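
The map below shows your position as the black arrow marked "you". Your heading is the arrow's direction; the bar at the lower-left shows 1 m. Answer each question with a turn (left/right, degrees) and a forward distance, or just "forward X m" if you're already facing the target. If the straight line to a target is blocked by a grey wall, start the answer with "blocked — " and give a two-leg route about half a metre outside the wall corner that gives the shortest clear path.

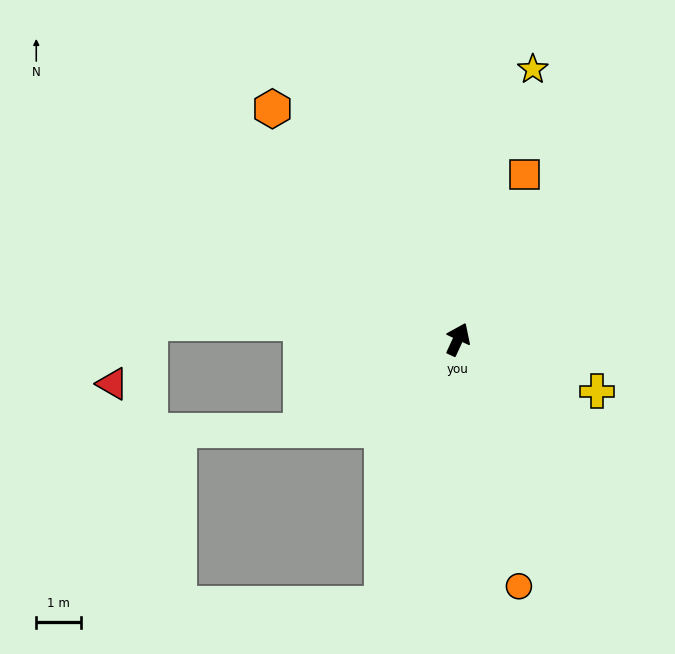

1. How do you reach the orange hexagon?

turn left 64°, forward 6.6 m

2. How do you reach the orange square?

turn left 3°, forward 4.0 m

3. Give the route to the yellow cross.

turn right 86°, forward 3.3 m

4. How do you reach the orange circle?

turn right 141°, forward 5.7 m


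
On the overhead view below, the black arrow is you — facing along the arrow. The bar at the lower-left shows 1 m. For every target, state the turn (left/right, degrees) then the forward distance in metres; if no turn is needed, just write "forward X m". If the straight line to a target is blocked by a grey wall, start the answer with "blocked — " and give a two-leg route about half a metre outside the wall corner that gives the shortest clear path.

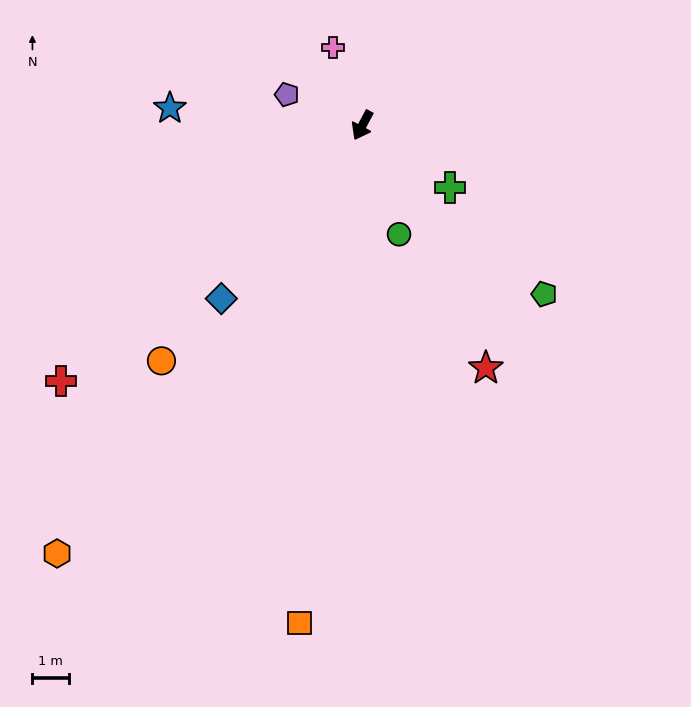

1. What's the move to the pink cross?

turn right 131°, forward 2.3 m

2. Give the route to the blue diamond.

turn right 11°, forward 6.1 m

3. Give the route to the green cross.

turn left 83°, forward 2.9 m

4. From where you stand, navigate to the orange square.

turn left 21°, forward 13.6 m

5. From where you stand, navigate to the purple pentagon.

turn right 84°, forward 2.2 m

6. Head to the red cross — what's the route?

turn right 22°, forward 10.7 m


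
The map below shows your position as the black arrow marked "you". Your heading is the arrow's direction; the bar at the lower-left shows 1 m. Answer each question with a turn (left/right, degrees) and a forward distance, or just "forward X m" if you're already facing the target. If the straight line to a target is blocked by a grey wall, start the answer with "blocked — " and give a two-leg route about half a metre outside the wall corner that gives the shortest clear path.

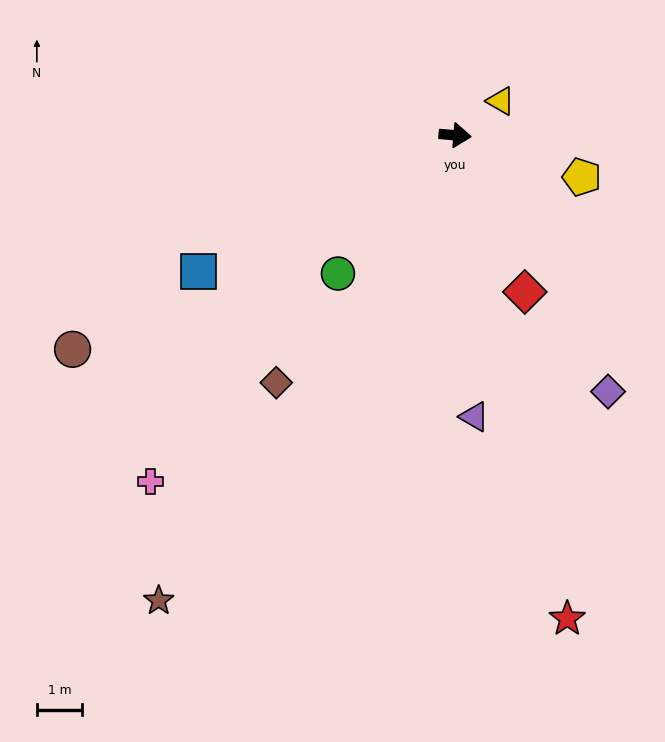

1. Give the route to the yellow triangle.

turn left 42°, forward 1.3 m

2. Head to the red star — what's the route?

turn right 72°, forward 11.0 m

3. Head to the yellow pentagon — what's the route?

turn right 13°, forward 3.0 m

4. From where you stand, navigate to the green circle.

turn right 125°, forward 4.0 m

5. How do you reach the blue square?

turn right 147°, forward 6.4 m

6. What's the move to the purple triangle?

turn right 81°, forward 6.3 m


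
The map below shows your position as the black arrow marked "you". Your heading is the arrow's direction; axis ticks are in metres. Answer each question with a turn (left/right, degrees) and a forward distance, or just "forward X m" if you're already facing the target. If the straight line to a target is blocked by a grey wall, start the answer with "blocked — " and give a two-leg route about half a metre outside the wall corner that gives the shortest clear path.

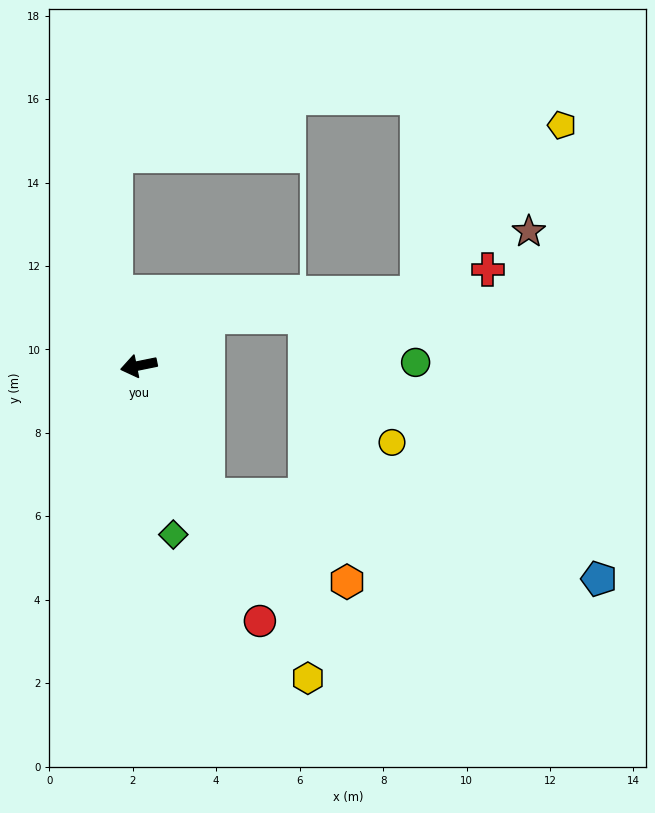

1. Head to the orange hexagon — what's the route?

blocked — turn left 106°, forward 3.5 m, then turn left 31°, forward 3.9 m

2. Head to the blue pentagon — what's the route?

blocked — turn left 106°, forward 3.5 m, then turn left 51°, forward 9.6 m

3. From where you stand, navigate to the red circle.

turn left 104°, forward 6.8 m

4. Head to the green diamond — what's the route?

turn left 90°, forward 4.1 m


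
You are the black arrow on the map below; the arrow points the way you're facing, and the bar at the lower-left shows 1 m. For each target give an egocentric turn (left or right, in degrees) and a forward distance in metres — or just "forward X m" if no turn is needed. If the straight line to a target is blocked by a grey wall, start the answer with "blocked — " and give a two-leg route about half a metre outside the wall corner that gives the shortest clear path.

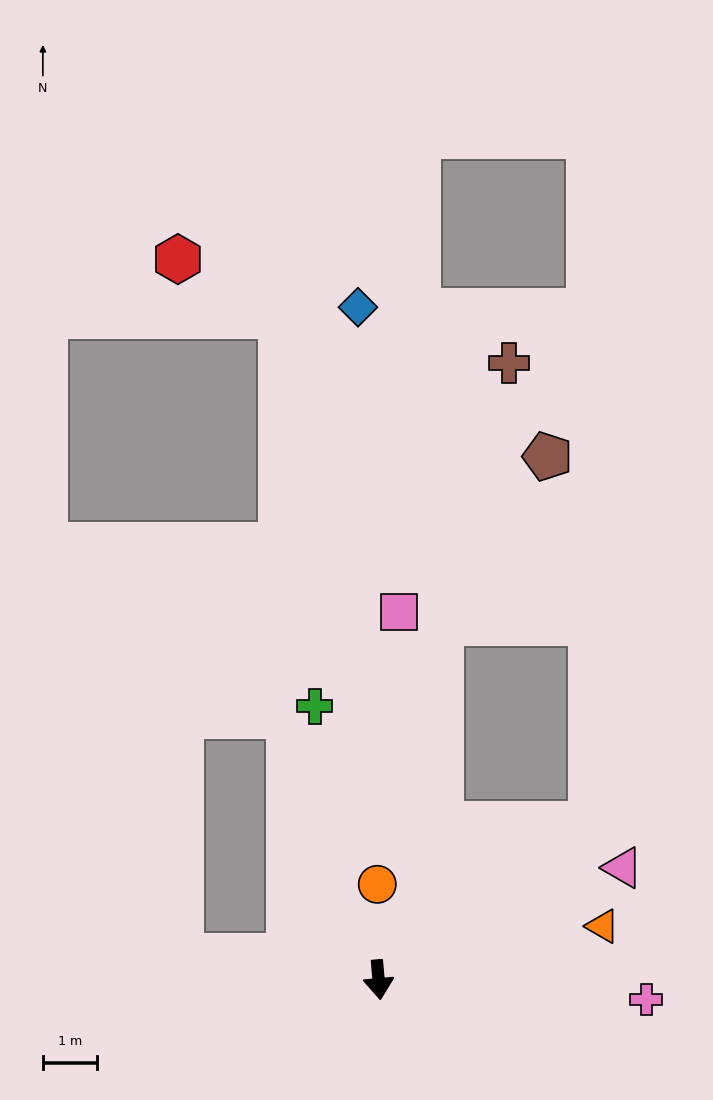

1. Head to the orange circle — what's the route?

turn left 176°, forward 1.7 m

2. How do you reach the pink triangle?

turn left 110°, forward 4.9 m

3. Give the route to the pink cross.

turn left 81°, forward 4.9 m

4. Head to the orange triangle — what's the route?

turn left 98°, forward 4.2 m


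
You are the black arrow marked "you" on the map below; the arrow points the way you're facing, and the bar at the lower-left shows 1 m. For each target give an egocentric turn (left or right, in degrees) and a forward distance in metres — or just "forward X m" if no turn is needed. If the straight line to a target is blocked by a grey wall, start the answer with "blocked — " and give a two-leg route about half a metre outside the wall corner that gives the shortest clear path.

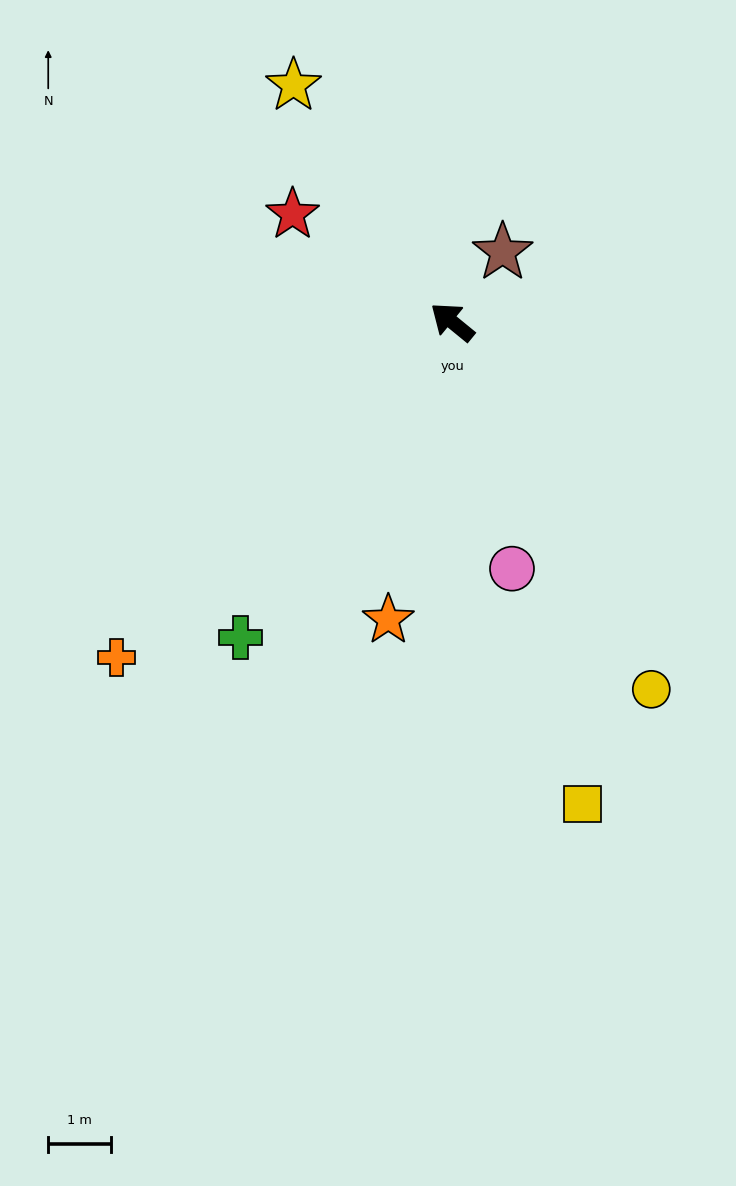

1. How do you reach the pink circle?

turn left 143°, forward 4.0 m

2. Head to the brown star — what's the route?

turn right 87°, forward 1.4 m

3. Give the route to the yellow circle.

turn left 158°, forward 6.6 m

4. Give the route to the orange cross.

turn left 84°, forward 7.5 m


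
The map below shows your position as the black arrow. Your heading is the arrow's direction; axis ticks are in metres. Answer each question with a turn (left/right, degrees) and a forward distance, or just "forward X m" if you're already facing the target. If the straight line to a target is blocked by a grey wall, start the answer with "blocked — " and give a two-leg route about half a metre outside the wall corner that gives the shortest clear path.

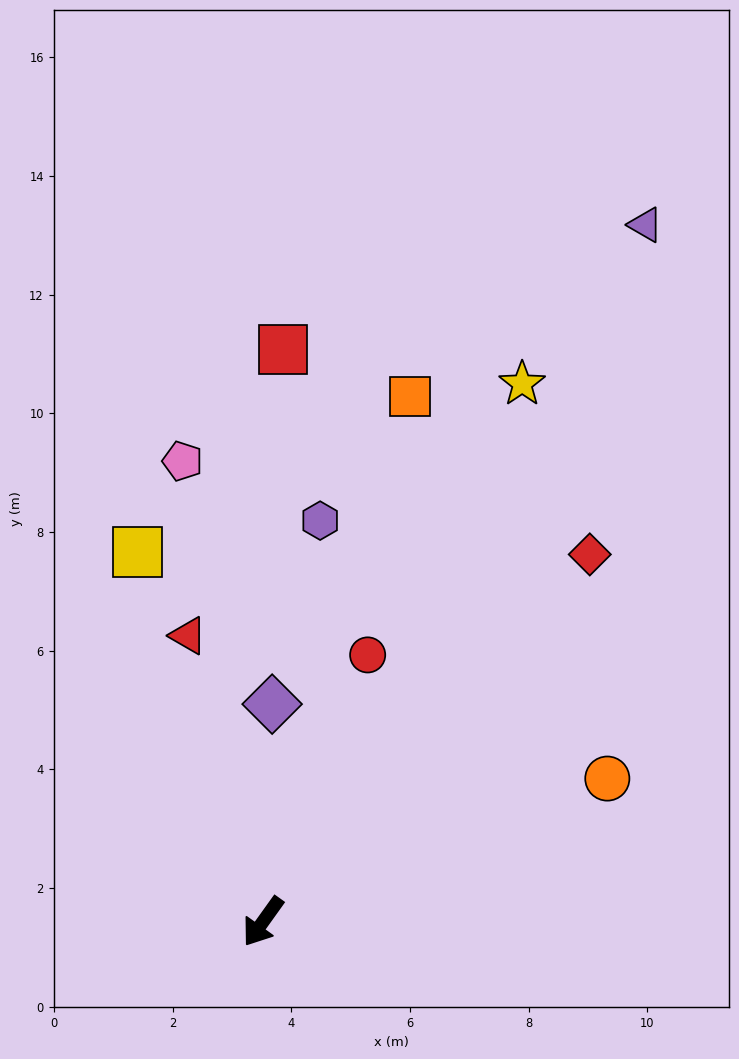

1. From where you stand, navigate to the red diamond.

turn left 174°, forward 8.3 m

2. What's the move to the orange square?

turn right 160°, forward 9.2 m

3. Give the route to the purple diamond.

turn right 147°, forward 3.7 m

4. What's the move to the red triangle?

turn right 130°, forward 5.0 m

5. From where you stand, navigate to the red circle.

turn right 166°, forward 4.8 m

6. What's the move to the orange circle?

turn left 148°, forward 6.3 m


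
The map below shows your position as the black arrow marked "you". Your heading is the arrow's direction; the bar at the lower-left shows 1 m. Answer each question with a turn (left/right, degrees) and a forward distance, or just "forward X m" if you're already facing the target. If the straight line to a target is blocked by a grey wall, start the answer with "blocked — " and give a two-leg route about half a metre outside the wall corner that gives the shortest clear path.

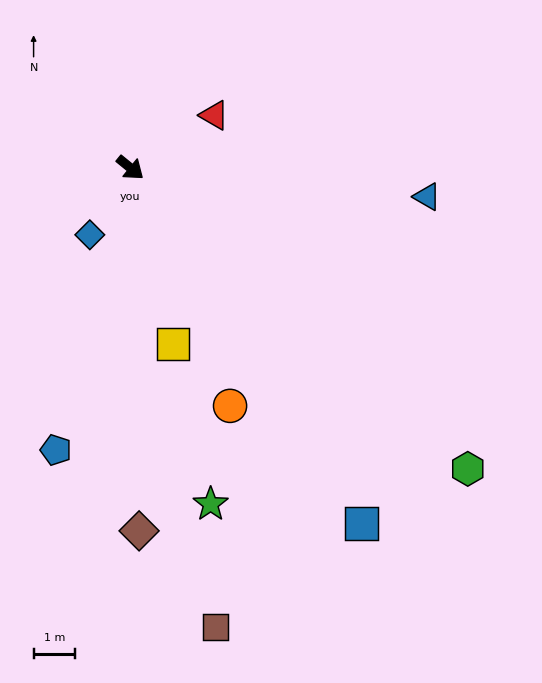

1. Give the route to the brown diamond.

turn right 49°, forward 8.8 m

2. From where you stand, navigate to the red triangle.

turn left 71°, forward 2.4 m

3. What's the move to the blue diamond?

turn right 82°, forward 1.9 m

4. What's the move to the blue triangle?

turn left 34°, forward 7.2 m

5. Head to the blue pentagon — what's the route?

turn right 66°, forward 7.1 m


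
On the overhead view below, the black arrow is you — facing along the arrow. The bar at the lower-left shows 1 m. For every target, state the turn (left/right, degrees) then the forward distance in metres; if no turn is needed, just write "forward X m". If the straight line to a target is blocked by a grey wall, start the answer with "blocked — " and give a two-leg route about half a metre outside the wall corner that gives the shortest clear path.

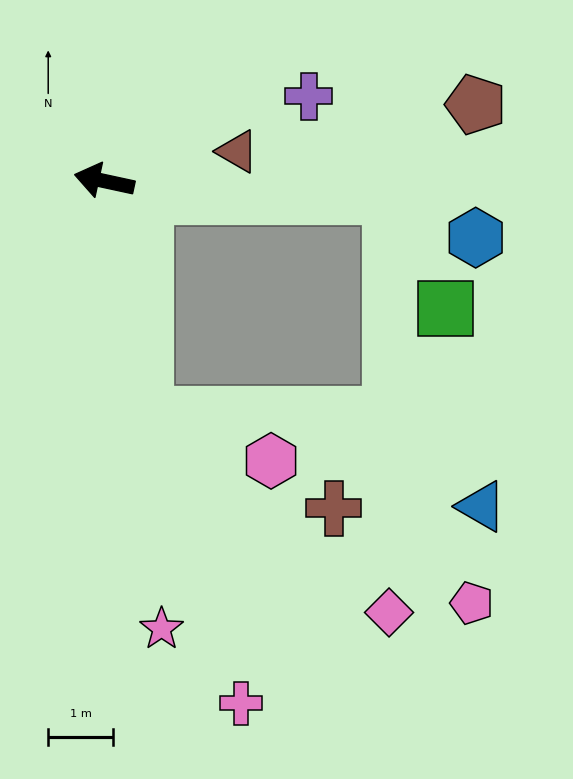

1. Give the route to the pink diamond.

blocked — turn left 112°, forward 3.6 m, then turn left 41°, forward 4.8 m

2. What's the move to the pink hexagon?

blocked — turn left 112°, forward 3.6 m, then turn left 60°, forward 2.0 m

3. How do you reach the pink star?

turn left 110°, forward 6.9 m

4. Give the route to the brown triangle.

turn right 155°, forward 2.1 m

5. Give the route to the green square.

blocked — turn right 171°, forward 4.4 m, then turn right 60°, forward 1.9 m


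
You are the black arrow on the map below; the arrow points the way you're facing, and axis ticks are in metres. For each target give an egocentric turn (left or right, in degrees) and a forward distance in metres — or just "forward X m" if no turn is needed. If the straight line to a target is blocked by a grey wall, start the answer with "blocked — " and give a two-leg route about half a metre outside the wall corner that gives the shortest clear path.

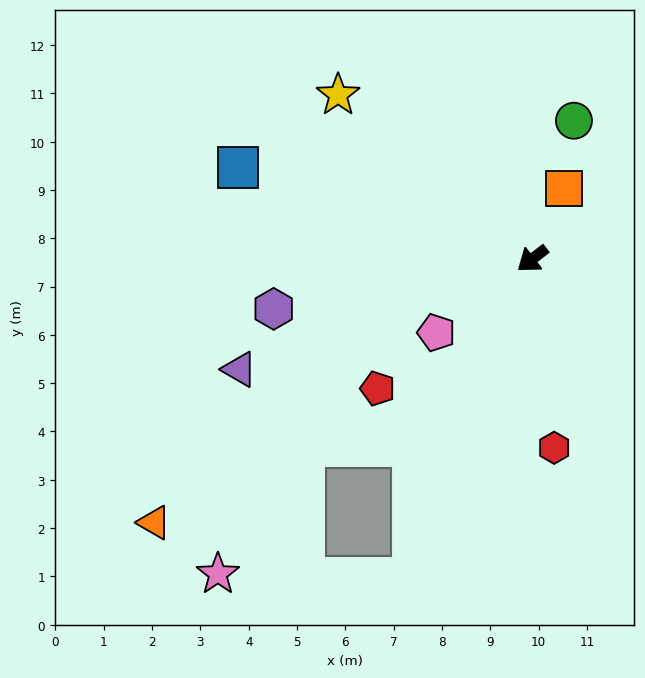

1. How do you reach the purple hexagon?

turn right 27°, forward 5.5 m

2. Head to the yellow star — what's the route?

turn right 78°, forward 5.3 m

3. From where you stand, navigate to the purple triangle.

turn right 17°, forward 6.5 m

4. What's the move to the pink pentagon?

forward 2.5 m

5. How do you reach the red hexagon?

turn left 59°, forward 3.9 m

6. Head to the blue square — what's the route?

turn right 55°, forward 6.4 m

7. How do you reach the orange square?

turn right 152°, forward 1.6 m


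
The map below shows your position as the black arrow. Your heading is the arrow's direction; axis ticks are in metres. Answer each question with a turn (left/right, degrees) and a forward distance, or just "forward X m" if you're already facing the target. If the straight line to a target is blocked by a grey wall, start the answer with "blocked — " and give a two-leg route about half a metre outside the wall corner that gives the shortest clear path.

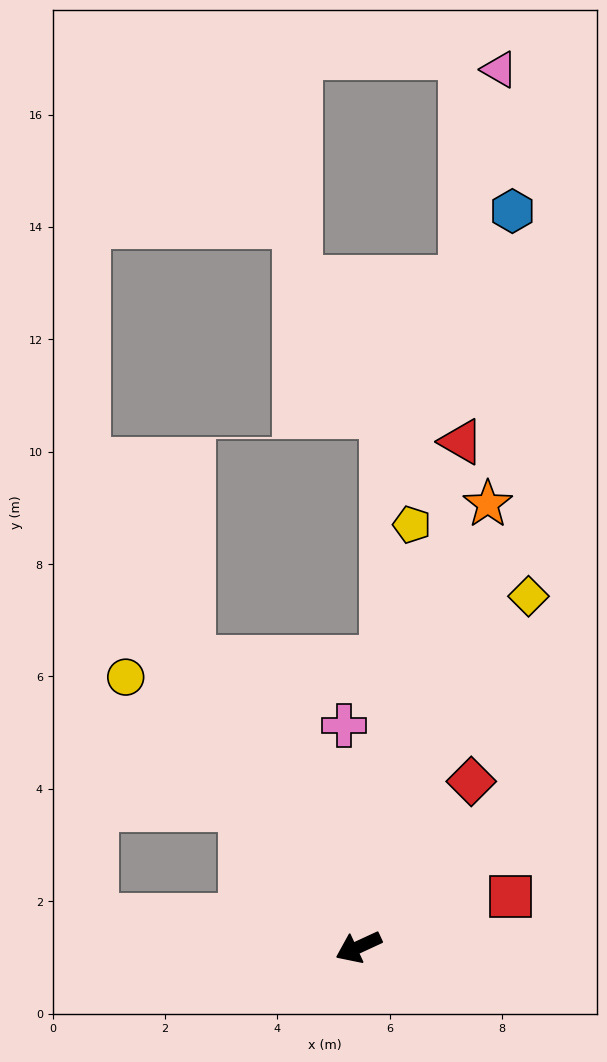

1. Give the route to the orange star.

turn right 131°, forward 8.2 m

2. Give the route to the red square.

turn left 174°, forward 2.9 m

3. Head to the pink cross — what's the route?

turn right 111°, forward 3.9 m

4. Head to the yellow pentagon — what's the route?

turn right 122°, forward 7.6 m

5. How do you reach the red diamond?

turn right 149°, forward 3.6 m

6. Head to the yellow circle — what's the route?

turn right 74°, forward 6.3 m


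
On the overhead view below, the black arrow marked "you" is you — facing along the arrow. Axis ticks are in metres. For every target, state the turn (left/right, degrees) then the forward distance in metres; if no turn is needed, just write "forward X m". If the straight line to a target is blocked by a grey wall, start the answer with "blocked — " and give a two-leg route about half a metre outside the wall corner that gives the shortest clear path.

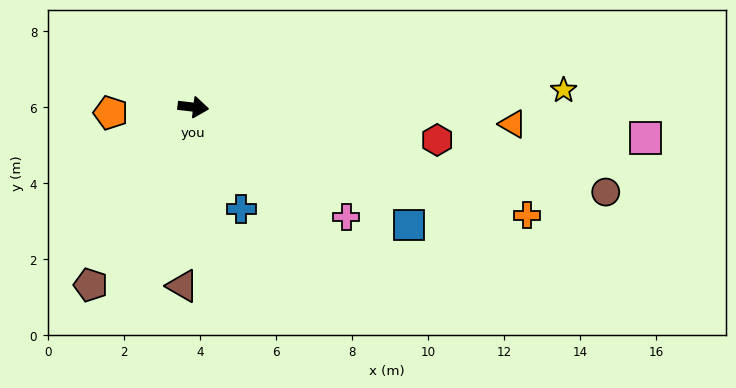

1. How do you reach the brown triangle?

turn right 87°, forward 4.7 m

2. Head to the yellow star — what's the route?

turn left 9°, forward 9.8 m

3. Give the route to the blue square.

turn right 22°, forward 6.5 m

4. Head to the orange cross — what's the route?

turn right 11°, forward 9.2 m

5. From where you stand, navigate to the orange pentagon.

turn right 169°, forward 2.2 m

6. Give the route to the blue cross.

turn right 58°, forward 3.0 m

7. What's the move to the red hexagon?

forward 6.5 m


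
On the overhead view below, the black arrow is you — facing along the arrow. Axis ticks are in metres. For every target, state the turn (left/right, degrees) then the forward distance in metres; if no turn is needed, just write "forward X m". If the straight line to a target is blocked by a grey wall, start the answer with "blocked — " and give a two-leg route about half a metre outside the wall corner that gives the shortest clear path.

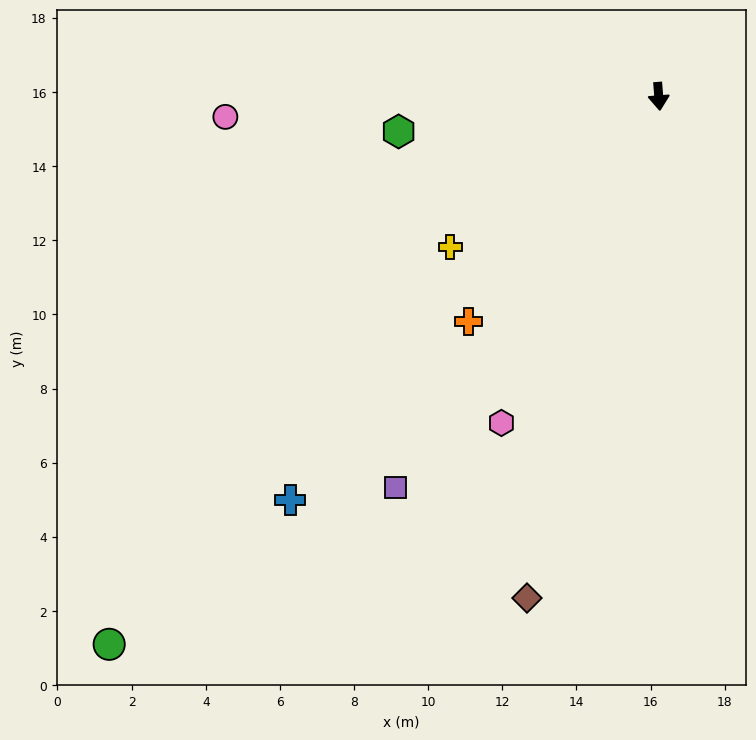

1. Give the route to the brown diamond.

turn right 19°, forward 14.0 m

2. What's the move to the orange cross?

turn right 45°, forward 8.0 m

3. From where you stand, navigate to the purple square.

turn right 39°, forward 12.7 m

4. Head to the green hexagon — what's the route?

turn right 87°, forward 7.1 m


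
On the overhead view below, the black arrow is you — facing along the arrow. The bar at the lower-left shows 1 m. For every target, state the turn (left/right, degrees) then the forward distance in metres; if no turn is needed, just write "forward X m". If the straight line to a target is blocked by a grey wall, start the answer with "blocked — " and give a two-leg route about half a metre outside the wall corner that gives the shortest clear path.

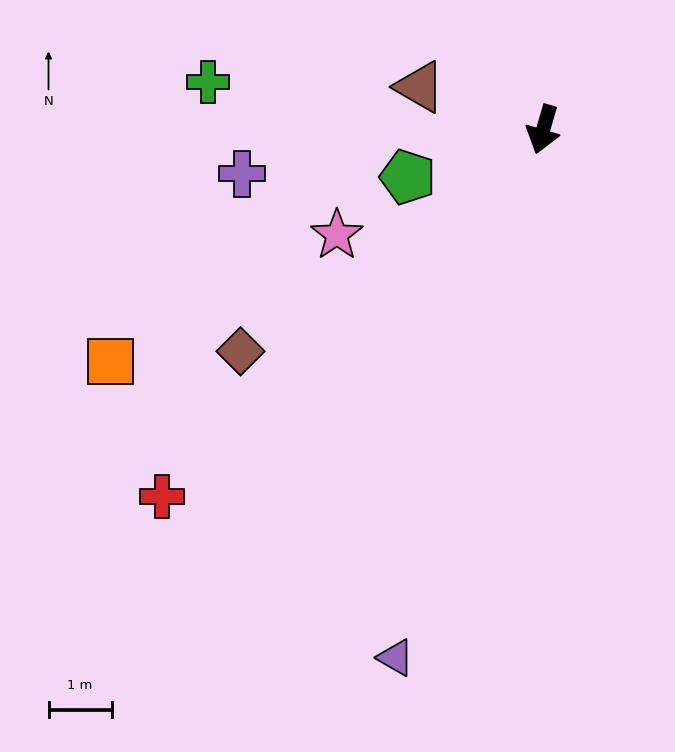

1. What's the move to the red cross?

turn right 30°, forward 8.4 m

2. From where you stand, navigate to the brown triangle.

turn right 93°, forward 2.1 m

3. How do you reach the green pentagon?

turn right 54°, forward 2.3 m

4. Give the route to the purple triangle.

forward 8.7 m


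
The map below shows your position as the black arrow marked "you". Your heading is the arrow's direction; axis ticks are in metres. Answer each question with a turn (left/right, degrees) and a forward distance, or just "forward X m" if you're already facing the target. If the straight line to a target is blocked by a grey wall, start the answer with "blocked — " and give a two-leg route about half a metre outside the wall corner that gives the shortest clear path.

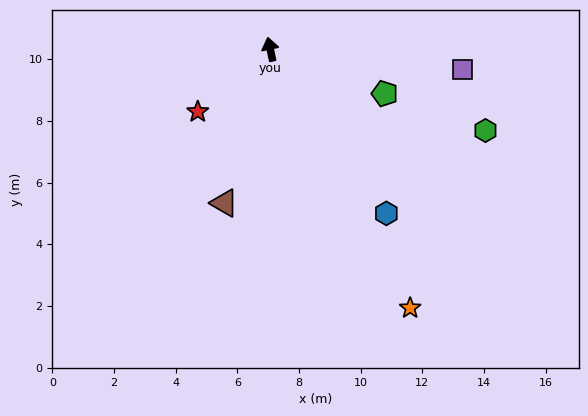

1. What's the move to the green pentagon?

turn right 123°, forward 4.0 m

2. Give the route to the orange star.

turn right 163°, forward 9.5 m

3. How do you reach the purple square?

turn right 108°, forward 6.3 m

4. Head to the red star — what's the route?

turn left 119°, forward 3.1 m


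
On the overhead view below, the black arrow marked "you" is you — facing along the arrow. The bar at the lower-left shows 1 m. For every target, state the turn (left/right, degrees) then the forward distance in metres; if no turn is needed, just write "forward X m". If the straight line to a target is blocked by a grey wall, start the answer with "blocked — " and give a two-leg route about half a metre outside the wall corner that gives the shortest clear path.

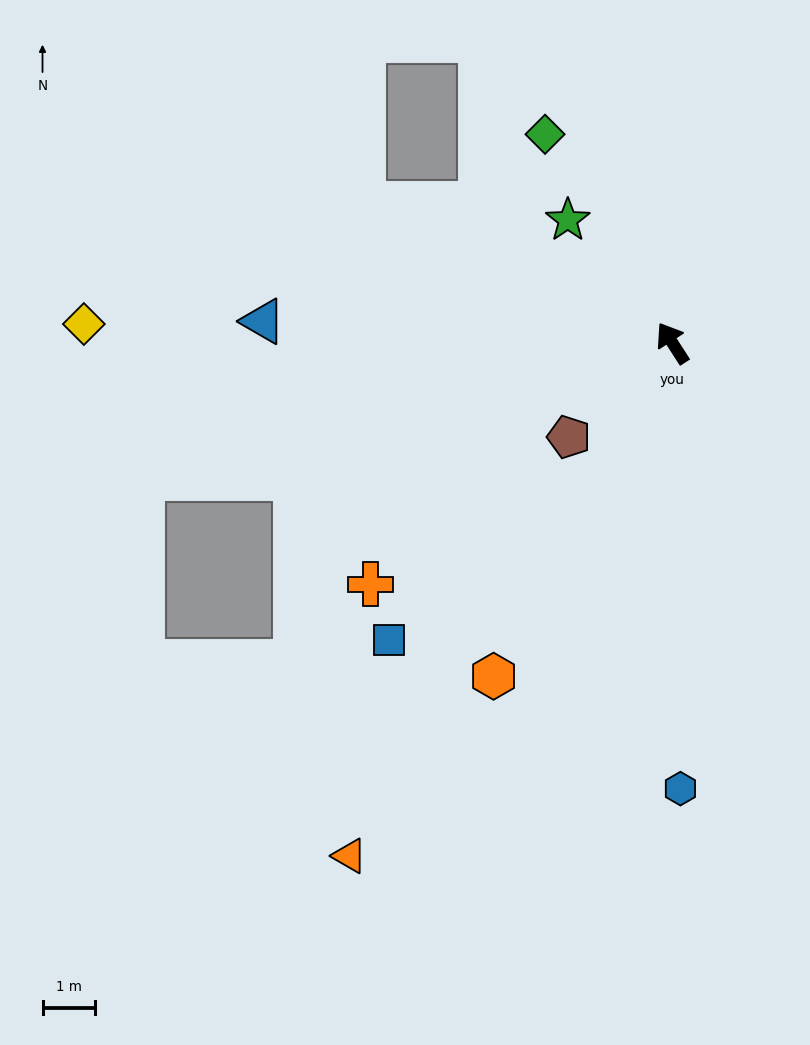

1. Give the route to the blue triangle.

turn left 54°, forward 7.8 m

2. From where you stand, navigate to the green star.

turn left 8°, forward 3.1 m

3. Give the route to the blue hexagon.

turn left 148°, forward 8.4 m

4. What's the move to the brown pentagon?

turn left 99°, forward 2.6 m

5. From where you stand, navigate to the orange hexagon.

turn left 119°, forward 7.2 m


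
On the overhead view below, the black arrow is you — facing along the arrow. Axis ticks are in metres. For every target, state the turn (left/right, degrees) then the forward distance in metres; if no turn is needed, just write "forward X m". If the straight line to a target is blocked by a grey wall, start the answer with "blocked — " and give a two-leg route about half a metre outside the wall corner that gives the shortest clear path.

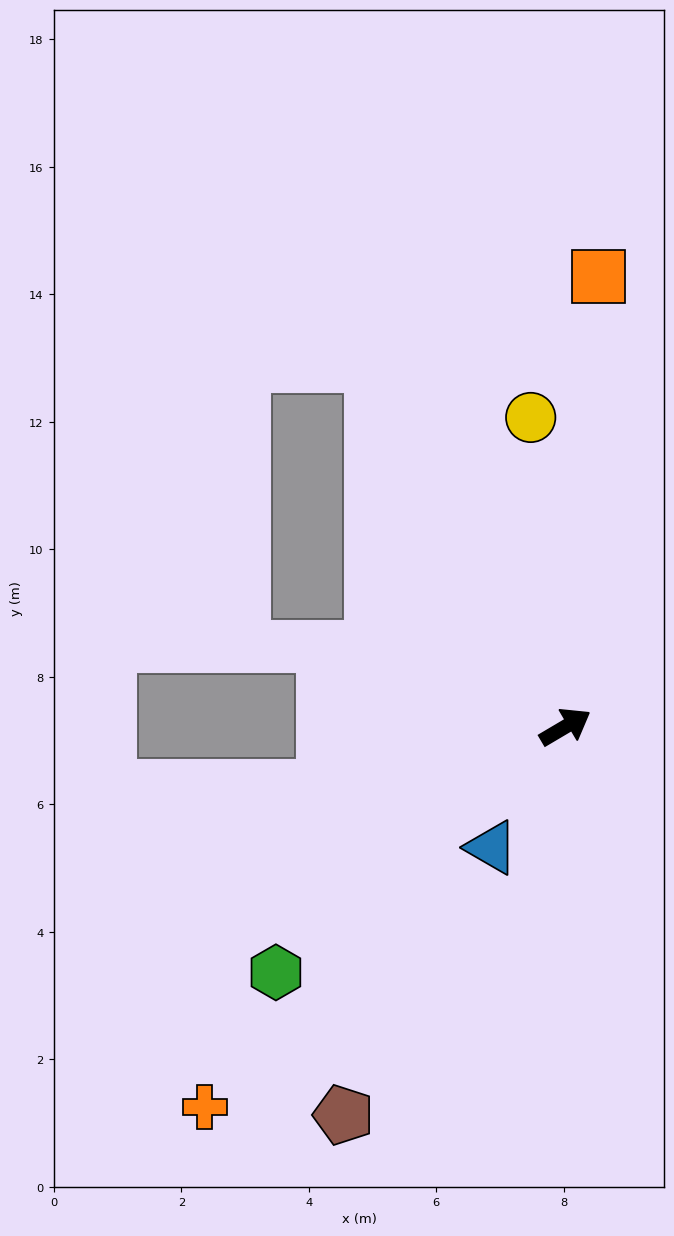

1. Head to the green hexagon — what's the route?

turn right 170°, forward 6.0 m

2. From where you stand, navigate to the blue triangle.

turn right 152°, forward 2.2 m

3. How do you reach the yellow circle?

turn left 66°, forward 4.9 m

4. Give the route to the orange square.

turn left 55°, forward 7.1 m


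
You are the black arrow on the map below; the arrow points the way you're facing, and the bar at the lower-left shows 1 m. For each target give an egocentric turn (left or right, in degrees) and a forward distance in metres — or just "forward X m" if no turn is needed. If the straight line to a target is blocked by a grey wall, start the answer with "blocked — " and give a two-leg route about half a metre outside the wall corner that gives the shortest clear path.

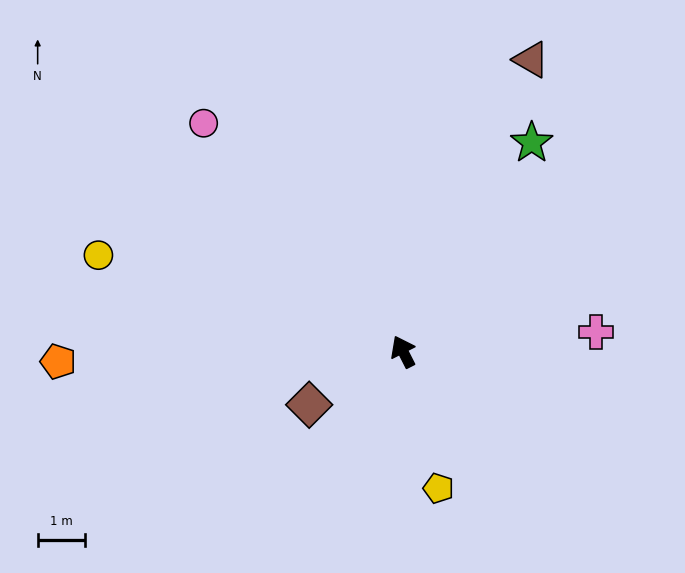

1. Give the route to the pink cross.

turn right 111°, forward 4.1 m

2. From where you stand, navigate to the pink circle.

turn left 14°, forward 6.4 m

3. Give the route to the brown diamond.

turn left 93°, forward 2.3 m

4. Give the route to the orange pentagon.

turn left 65°, forward 7.3 m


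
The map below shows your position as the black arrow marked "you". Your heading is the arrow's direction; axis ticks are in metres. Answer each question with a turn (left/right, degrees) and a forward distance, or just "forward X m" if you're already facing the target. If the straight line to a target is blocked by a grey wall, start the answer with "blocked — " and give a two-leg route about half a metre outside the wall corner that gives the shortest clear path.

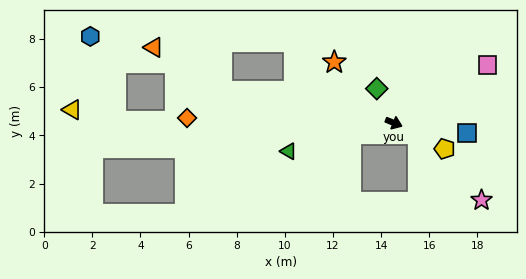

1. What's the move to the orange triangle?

blocked — turn right 169°, forward 7.2 m, then turn right 21°, forward 3.4 m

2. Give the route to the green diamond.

turn left 138°, forward 1.6 m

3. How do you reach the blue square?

turn left 14°, forward 3.0 m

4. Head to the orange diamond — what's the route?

turn right 159°, forward 8.6 m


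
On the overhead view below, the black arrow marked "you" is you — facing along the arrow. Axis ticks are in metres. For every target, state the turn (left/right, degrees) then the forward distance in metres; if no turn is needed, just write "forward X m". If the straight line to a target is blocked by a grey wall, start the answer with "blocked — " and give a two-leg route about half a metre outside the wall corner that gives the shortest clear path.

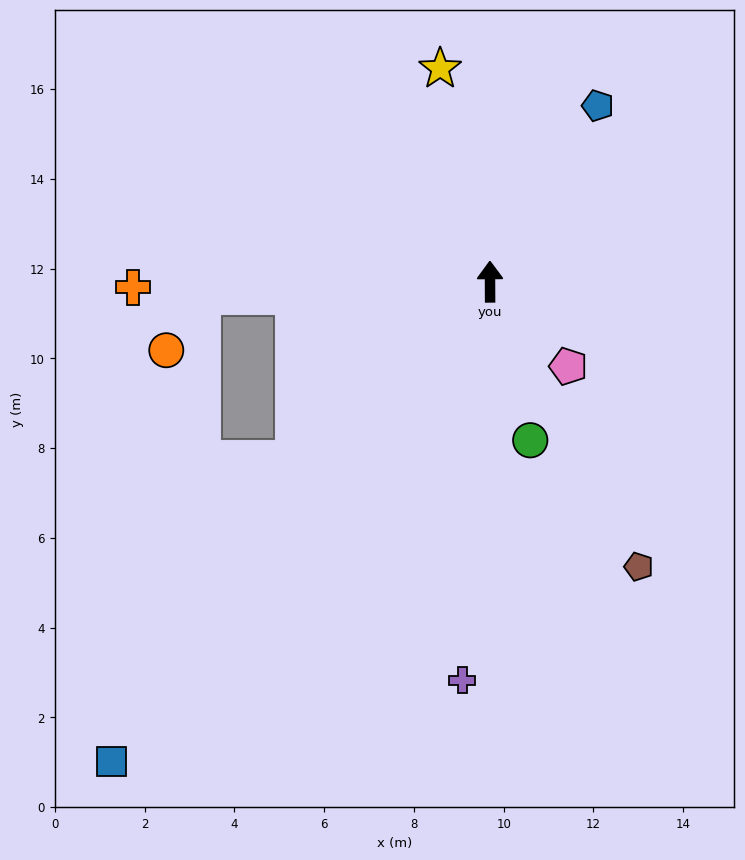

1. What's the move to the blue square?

turn left 141°, forward 13.6 m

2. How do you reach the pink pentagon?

turn right 138°, forward 2.6 m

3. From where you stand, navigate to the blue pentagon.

turn right 32°, forward 4.6 m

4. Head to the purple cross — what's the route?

turn left 176°, forward 8.9 m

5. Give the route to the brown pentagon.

turn right 153°, forward 7.2 m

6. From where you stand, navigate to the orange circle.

blocked — turn left 93°, forward 6.4 m, then turn left 54°, forward 1.5 m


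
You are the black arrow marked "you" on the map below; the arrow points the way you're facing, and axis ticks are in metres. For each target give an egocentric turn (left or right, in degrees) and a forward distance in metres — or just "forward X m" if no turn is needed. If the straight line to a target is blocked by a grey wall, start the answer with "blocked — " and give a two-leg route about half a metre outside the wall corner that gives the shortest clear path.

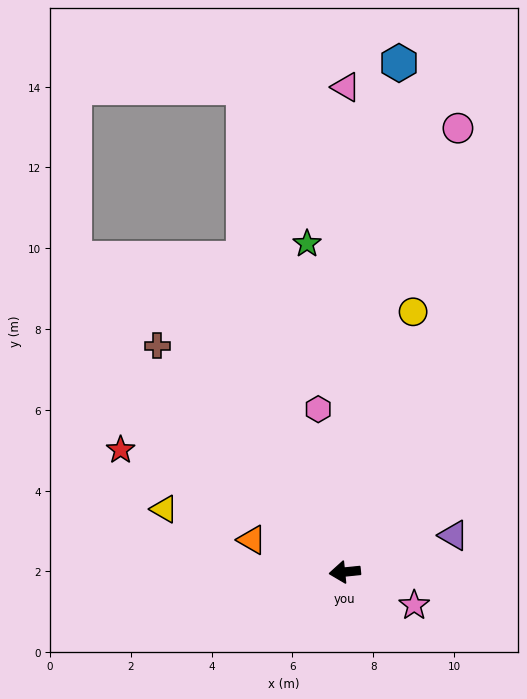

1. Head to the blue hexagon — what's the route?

turn right 102°, forward 12.7 m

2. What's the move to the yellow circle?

turn right 111°, forward 6.7 m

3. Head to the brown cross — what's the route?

turn right 56°, forward 7.3 m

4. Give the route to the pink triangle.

turn right 96°, forward 12.0 m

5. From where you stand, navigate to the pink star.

turn left 149°, forward 1.9 m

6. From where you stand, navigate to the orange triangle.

turn right 25°, forward 2.4 m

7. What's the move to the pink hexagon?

turn right 87°, forward 4.1 m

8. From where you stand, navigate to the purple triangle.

turn right 167°, forward 2.8 m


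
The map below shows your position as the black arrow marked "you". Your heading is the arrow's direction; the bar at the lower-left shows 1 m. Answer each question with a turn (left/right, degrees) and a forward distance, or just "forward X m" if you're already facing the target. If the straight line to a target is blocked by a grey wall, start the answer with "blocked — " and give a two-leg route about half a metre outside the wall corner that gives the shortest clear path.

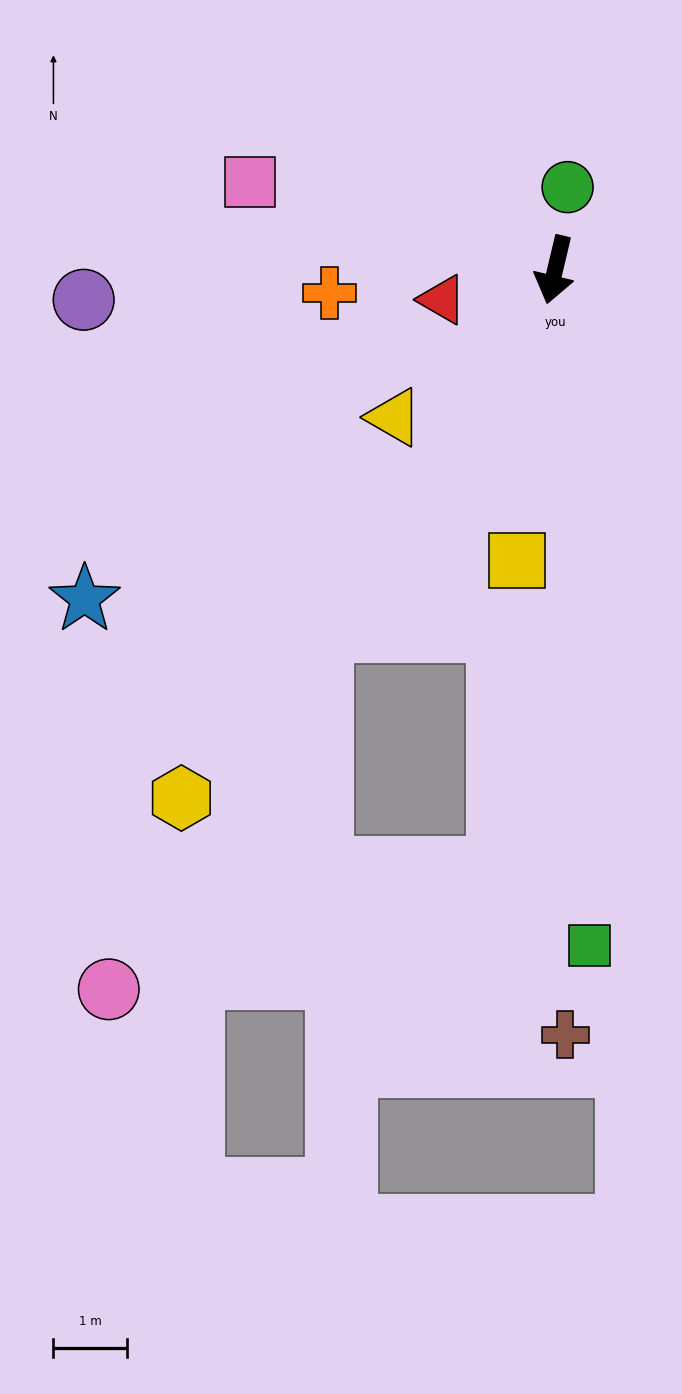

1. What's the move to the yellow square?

turn left 6°, forward 4.0 m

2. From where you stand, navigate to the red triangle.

turn right 62°, forward 1.6 m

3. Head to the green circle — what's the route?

turn right 175°, forward 1.1 m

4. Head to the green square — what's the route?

turn left 16°, forward 9.2 m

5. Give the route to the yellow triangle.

turn right 34°, forward 3.0 m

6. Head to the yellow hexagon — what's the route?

turn right 22°, forward 8.8 m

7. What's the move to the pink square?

turn right 93°, forward 4.3 m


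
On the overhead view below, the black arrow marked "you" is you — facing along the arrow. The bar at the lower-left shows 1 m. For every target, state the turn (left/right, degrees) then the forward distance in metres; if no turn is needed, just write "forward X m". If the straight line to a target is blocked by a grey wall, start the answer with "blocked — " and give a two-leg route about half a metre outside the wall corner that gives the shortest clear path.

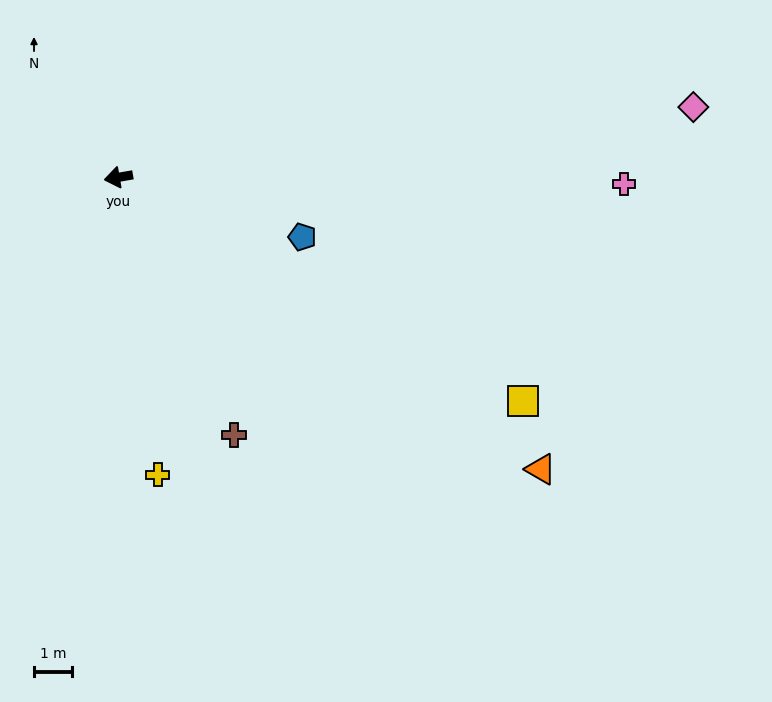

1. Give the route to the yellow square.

turn left 141°, forward 12.1 m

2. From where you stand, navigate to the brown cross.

turn left 104°, forward 7.4 m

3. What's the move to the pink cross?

turn left 169°, forward 13.2 m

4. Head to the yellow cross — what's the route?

turn left 88°, forward 7.8 m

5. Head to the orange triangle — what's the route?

turn left 136°, forward 13.4 m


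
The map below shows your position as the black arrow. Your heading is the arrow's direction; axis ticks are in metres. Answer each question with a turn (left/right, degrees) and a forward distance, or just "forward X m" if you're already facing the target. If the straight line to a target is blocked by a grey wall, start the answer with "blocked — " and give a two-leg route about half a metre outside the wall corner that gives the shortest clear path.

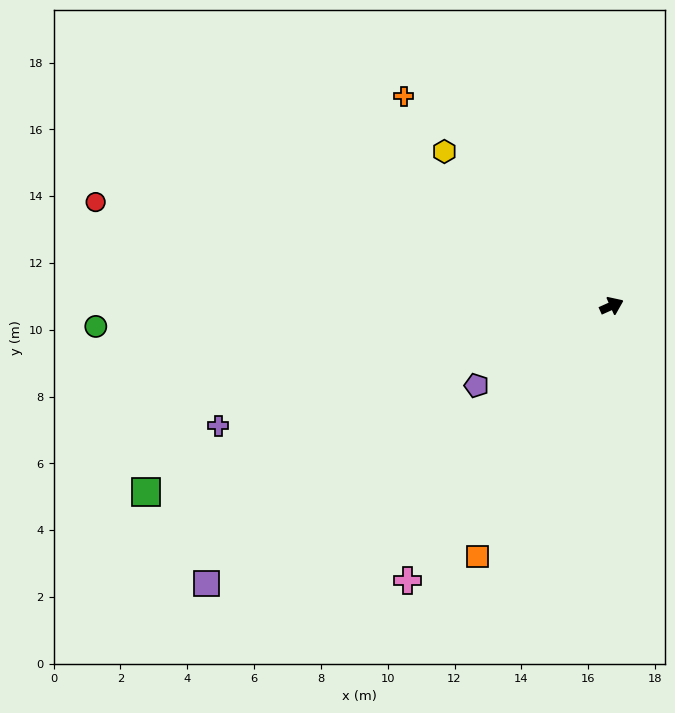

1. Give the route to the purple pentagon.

turn right 174°, forward 4.7 m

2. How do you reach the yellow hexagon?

turn left 113°, forward 6.8 m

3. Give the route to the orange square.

turn right 142°, forward 8.5 m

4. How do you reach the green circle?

turn left 158°, forward 15.5 m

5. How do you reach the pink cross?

turn right 151°, forward 10.2 m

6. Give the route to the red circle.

turn left 144°, forward 15.8 m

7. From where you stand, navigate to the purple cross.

turn left 173°, forward 12.3 m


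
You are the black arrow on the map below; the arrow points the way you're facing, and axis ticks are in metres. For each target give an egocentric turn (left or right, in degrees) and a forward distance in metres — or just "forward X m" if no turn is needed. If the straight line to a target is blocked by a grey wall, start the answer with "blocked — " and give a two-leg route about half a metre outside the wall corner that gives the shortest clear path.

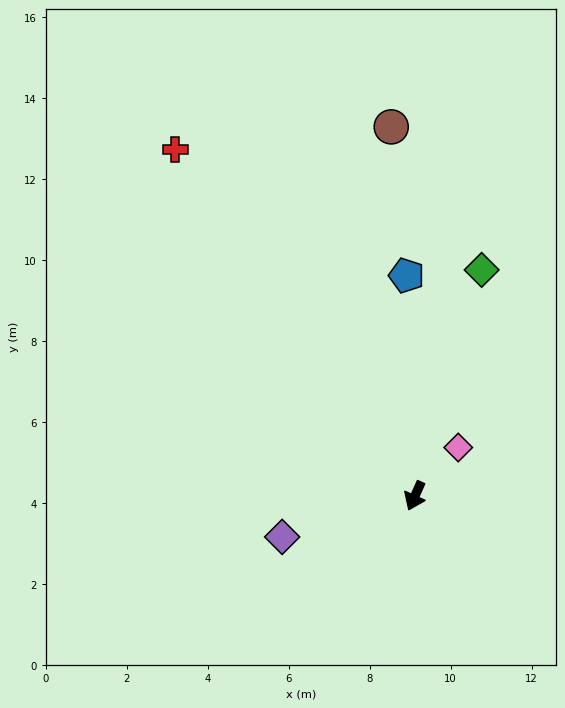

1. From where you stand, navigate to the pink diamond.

turn left 162°, forward 1.6 m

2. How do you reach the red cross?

turn right 121°, forward 10.4 m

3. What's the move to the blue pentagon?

turn right 154°, forward 5.4 m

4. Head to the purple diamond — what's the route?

turn right 49°, forward 3.4 m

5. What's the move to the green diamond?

turn right 172°, forward 5.8 m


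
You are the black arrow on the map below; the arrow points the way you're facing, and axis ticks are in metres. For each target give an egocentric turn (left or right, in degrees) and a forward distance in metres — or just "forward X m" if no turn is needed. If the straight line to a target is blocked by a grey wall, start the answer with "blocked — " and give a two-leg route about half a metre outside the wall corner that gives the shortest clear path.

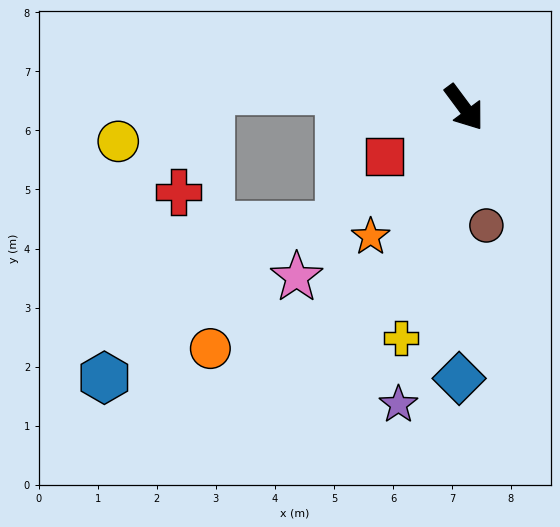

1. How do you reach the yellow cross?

turn right 52°, forward 4.1 m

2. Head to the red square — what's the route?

turn right 95°, forward 1.6 m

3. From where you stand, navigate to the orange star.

turn right 73°, forward 2.7 m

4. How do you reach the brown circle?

turn right 26°, forward 2.0 m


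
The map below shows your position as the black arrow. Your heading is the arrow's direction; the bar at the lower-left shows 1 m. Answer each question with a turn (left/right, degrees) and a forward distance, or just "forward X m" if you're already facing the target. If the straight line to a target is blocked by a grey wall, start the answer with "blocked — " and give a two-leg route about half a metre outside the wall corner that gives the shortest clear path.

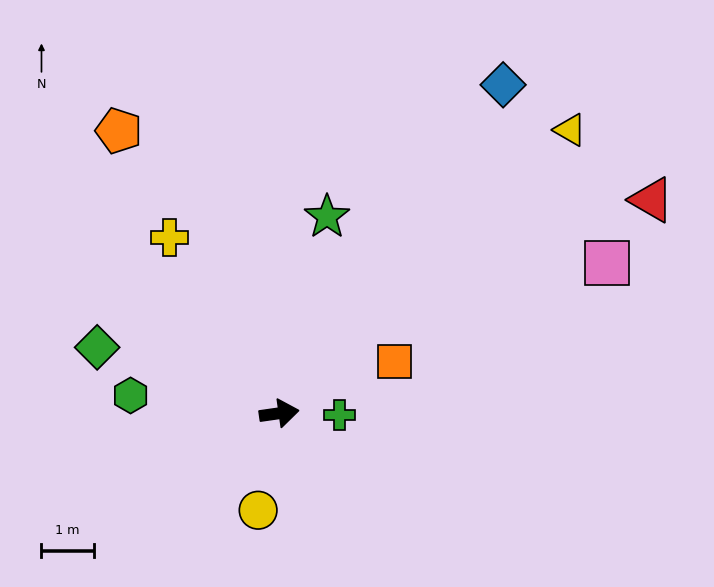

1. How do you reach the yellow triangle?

turn left 36°, forward 7.8 m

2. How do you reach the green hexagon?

turn left 165°, forward 2.9 m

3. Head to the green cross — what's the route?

turn right 10°, forward 1.2 m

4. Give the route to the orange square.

turn left 16°, forward 2.4 m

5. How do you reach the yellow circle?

turn right 110°, forward 1.9 m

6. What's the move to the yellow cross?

turn left 114°, forward 4.0 m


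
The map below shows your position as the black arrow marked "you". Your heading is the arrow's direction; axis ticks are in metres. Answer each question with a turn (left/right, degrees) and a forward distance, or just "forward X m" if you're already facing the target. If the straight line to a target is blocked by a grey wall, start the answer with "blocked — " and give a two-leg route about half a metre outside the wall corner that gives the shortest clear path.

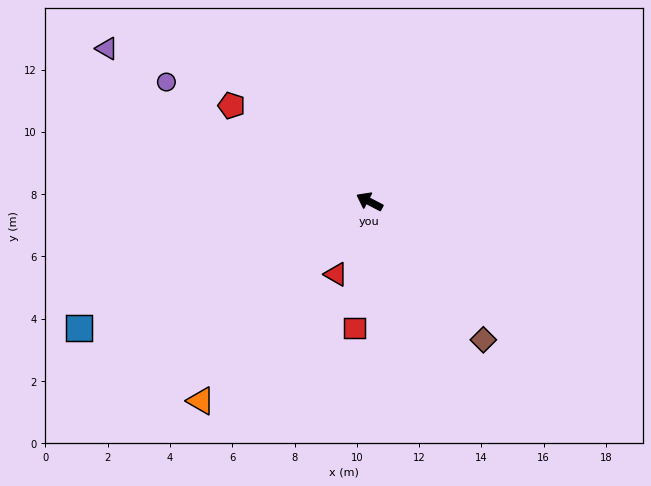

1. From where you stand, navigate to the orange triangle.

turn left 77°, forward 8.4 m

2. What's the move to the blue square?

turn left 51°, forward 10.2 m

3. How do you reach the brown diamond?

turn left 157°, forward 5.7 m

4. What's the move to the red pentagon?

turn right 7°, forward 5.4 m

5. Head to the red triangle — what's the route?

turn left 93°, forward 2.6 m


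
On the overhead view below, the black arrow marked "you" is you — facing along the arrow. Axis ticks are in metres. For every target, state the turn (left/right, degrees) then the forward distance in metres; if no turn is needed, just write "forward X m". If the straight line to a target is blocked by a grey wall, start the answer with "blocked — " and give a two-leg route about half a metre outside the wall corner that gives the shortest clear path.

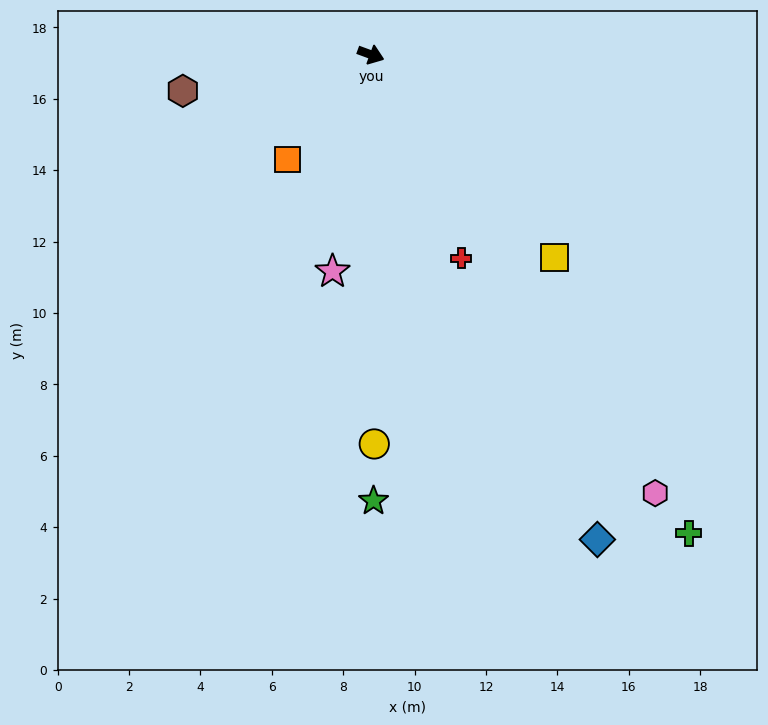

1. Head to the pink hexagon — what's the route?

turn right 37°, forward 14.6 m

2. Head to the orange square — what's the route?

turn right 108°, forward 3.8 m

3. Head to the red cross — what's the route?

turn right 46°, forward 6.2 m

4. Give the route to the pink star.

turn right 80°, forward 6.2 m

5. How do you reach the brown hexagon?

turn right 149°, forward 5.4 m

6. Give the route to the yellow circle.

turn right 69°, forward 10.9 m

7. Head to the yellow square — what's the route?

turn right 28°, forward 7.7 m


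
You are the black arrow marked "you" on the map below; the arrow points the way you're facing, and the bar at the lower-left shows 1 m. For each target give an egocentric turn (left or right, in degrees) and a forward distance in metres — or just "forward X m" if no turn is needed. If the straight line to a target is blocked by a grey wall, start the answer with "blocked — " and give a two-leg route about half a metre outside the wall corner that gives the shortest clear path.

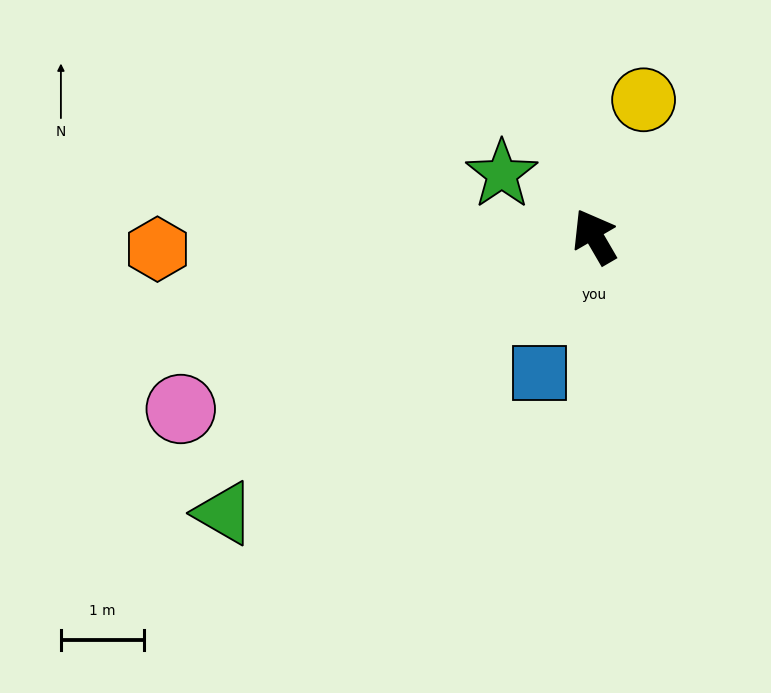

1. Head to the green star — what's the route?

turn left 26°, forward 1.3 m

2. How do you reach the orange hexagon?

turn left 61°, forward 5.3 m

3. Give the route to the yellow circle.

turn right 50°, forward 1.7 m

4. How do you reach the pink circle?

turn left 82°, forward 5.4 m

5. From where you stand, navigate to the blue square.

turn left 128°, forward 1.8 m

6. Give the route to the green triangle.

turn left 97°, forward 5.6 m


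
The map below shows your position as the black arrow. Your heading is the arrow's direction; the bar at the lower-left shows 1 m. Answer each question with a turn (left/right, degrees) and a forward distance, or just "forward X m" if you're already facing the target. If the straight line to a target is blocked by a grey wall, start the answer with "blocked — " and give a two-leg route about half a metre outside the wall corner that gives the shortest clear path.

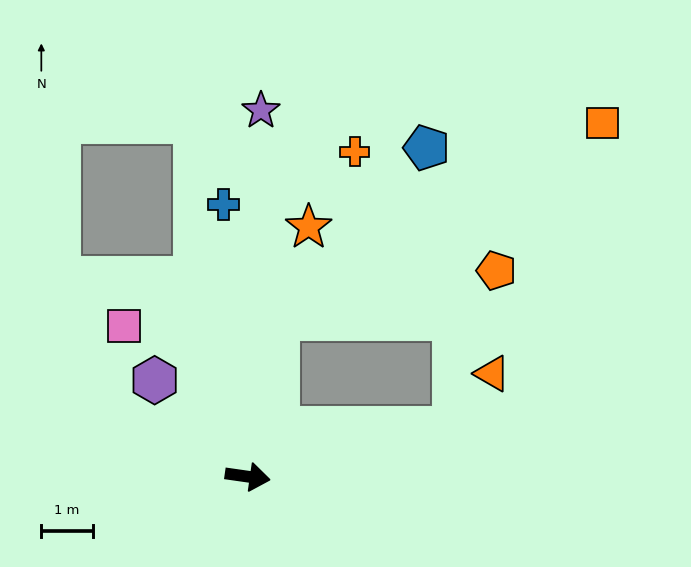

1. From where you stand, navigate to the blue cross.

turn left 103°, forward 5.3 m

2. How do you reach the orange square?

blocked — turn left 87°, forward 3.1 m, then turn right 48°, forward 7.4 m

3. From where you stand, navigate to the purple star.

turn left 96°, forward 7.1 m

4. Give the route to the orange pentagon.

blocked — turn left 87°, forward 3.1 m, then turn right 66°, forward 4.4 m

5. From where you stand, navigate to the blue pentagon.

blocked — turn left 87°, forward 3.1 m, then turn right 30°, forward 4.4 m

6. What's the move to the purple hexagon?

turn left 142°, forward 2.6 m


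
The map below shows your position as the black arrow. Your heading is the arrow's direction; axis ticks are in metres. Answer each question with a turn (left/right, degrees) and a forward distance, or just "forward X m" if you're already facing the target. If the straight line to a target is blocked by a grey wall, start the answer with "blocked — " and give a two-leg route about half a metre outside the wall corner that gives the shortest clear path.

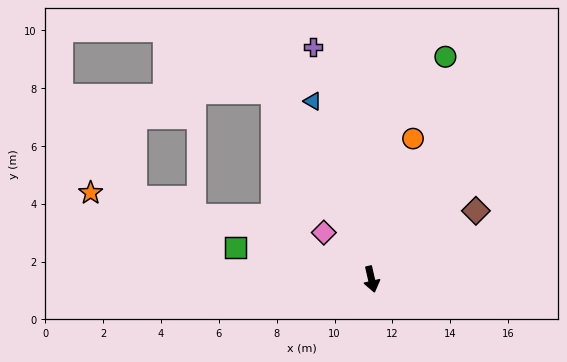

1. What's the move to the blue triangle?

turn right 175°, forward 6.5 m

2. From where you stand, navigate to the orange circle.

turn left 151°, forward 5.1 m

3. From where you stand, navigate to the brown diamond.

turn left 110°, forward 4.3 m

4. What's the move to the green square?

turn right 116°, forward 4.8 m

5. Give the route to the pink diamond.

turn right 147°, forward 2.3 m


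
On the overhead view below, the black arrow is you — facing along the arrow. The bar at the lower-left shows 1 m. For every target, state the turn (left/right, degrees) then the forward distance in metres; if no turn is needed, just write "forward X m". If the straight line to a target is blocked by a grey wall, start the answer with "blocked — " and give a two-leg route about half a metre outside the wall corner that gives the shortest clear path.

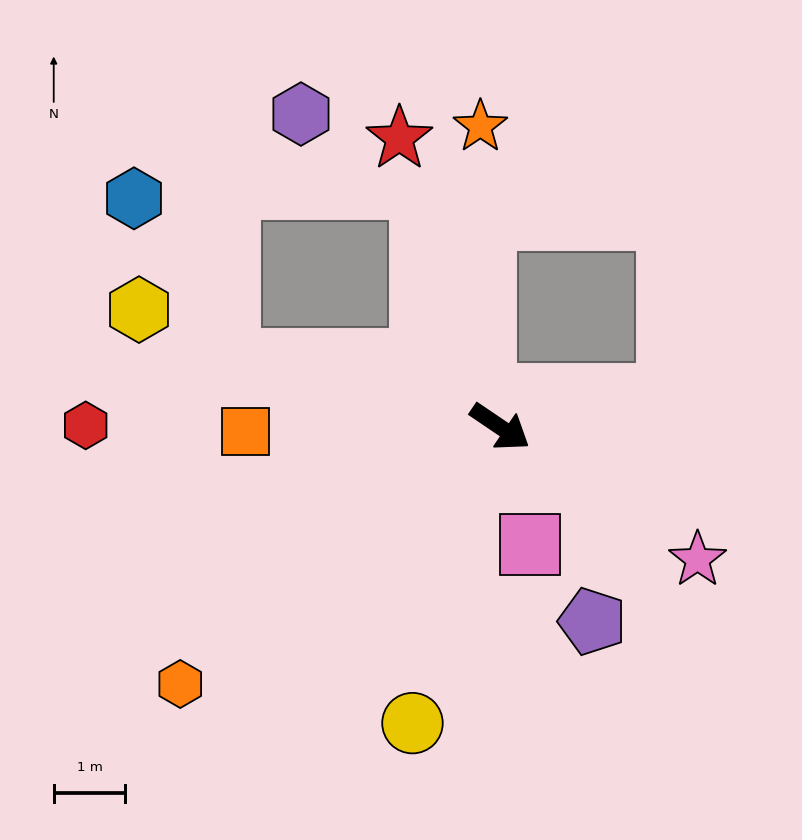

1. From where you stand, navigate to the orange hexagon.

turn right 107°, forward 5.7 m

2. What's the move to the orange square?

turn right 145°, forward 3.6 m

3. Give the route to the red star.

turn left 143°, forward 4.3 m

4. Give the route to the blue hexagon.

blocked — turn right 160°, forward 3.9 m, then turn right 45°, forward 2.6 m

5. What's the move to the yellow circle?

turn right 72°, forward 4.3 m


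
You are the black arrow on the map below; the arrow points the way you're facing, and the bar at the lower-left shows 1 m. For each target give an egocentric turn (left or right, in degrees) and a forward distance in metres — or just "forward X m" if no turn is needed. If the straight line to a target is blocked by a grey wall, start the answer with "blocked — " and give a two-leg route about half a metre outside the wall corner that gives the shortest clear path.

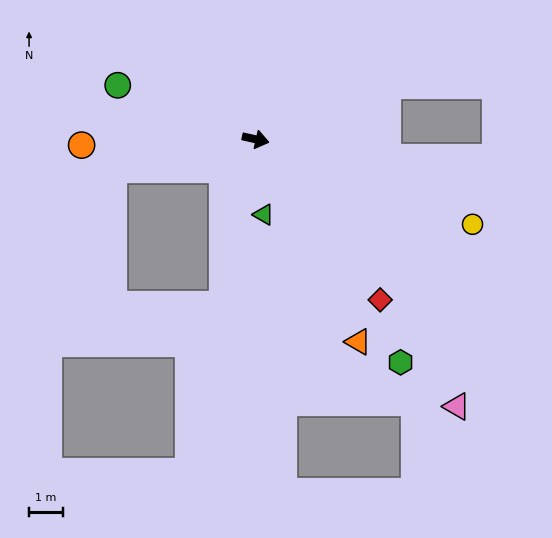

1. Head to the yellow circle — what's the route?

turn right 9°, forward 6.9 m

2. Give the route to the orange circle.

turn right 165°, forward 5.2 m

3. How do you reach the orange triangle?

turn right 50°, forward 6.8 m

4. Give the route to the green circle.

turn left 171°, forward 4.4 m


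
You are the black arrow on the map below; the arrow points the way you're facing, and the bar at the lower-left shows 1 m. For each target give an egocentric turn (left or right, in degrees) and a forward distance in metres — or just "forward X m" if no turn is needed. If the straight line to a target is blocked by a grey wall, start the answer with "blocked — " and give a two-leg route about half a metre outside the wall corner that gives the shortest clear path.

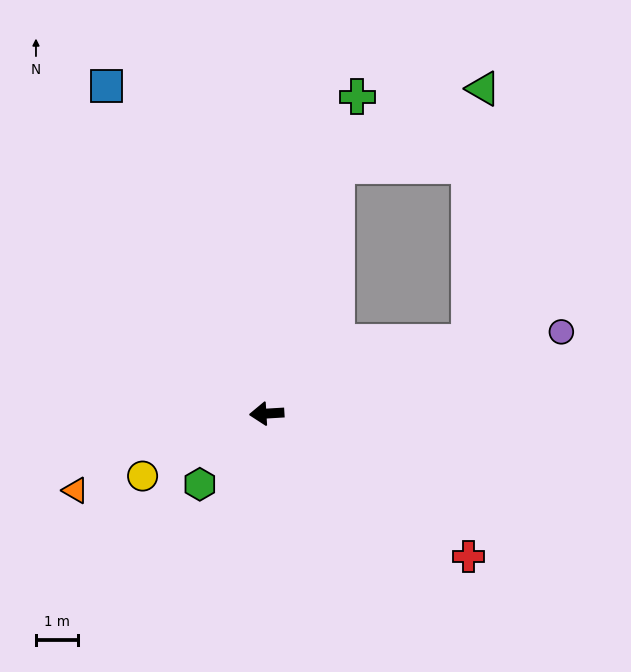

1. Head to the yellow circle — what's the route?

turn left 23°, forward 3.3 m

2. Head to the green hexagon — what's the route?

turn left 43°, forward 2.3 m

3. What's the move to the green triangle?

blocked — turn right 109°, forward 6.1 m, then turn right 47°, forward 3.9 m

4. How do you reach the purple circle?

turn right 168°, forward 7.3 m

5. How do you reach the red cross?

turn left 141°, forward 5.9 m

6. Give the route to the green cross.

turn right 109°, forward 7.9 m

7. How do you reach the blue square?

turn right 67°, forward 8.7 m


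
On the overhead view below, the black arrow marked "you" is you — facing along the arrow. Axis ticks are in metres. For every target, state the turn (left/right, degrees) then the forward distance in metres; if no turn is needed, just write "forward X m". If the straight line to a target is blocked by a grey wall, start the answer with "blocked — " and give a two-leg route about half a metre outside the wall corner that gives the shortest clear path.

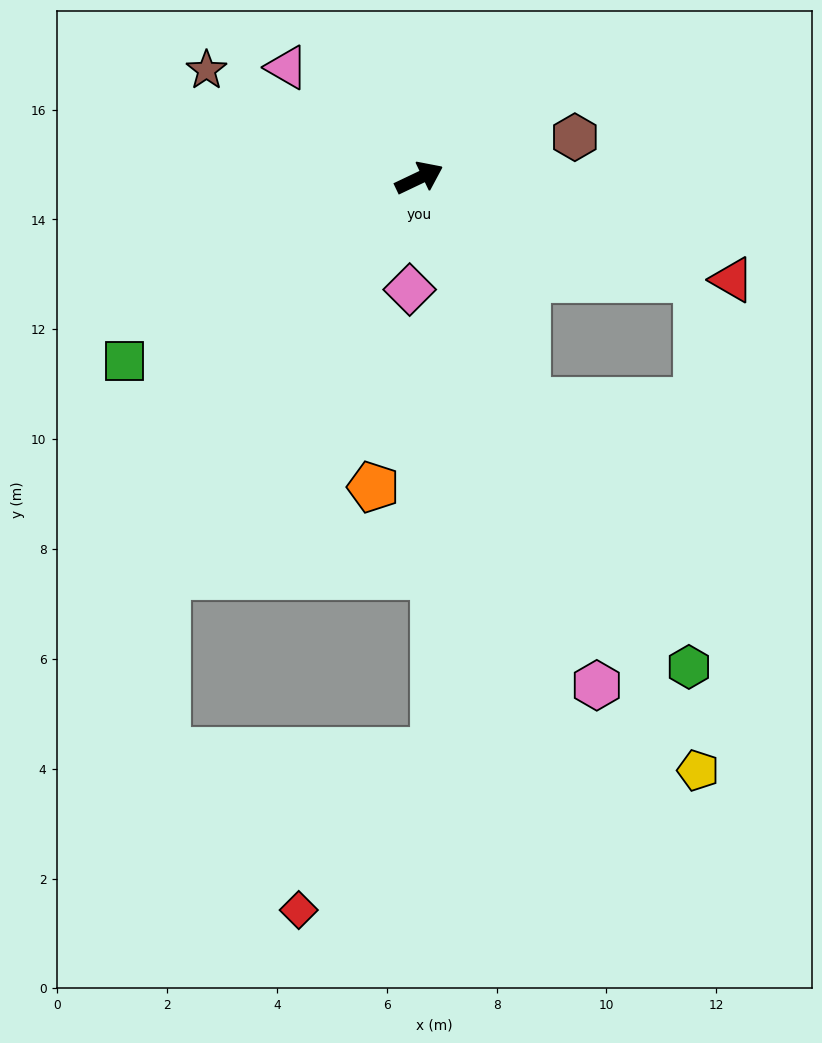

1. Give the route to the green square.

turn right 174°, forward 6.3 m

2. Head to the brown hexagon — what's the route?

turn right 11°, forward 2.9 m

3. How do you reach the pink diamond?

turn right 120°, forward 2.0 m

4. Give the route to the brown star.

turn left 128°, forward 4.3 m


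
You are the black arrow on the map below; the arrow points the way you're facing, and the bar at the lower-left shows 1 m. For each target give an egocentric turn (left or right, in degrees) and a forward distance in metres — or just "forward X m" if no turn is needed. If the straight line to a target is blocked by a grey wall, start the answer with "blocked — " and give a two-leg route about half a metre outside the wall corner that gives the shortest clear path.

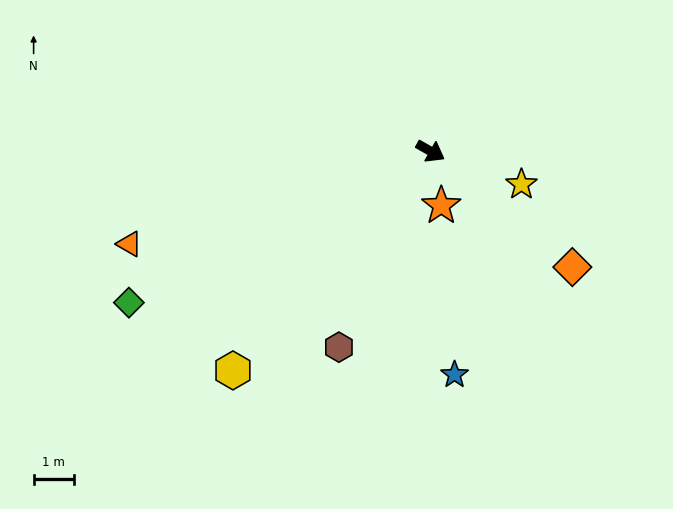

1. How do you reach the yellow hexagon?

turn right 102°, forward 7.3 m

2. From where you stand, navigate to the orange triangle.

turn right 133°, forward 7.8 m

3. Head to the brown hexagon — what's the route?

turn right 85°, forward 5.4 m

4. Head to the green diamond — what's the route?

turn right 124°, forward 8.4 m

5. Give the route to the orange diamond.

turn right 10°, forward 4.6 m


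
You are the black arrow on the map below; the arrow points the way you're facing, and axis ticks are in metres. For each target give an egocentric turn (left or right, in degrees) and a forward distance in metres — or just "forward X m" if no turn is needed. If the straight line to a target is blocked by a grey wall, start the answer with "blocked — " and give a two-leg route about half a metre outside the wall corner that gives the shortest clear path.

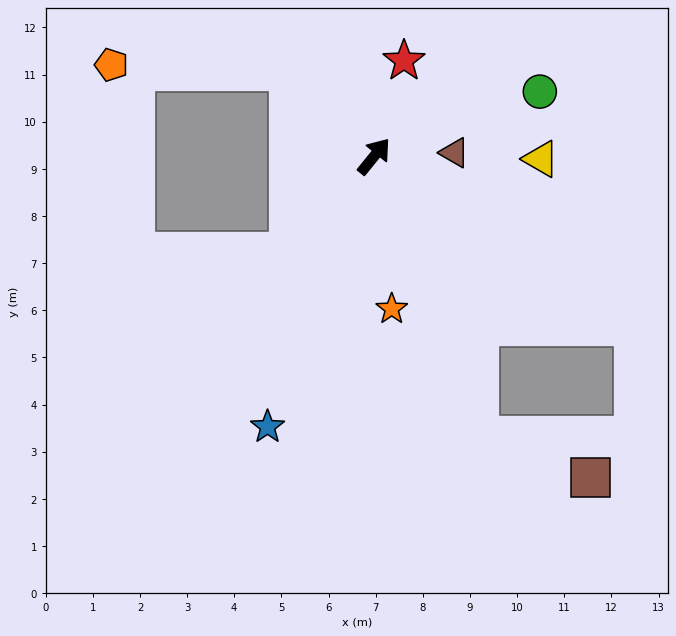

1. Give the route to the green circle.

turn right 30°, forward 3.8 m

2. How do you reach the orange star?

turn right 134°, forward 3.3 m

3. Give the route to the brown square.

blocked — turn right 121°, forward 6.3 m, then turn left 50°, forward 2.5 m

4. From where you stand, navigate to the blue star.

turn right 162°, forward 6.2 m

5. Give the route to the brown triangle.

turn right 48°, forward 1.7 m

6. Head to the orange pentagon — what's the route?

blocked — turn left 84°, forward 2.6 m, then turn left 43°, forward 3.8 m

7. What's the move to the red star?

turn left 22°, forward 2.1 m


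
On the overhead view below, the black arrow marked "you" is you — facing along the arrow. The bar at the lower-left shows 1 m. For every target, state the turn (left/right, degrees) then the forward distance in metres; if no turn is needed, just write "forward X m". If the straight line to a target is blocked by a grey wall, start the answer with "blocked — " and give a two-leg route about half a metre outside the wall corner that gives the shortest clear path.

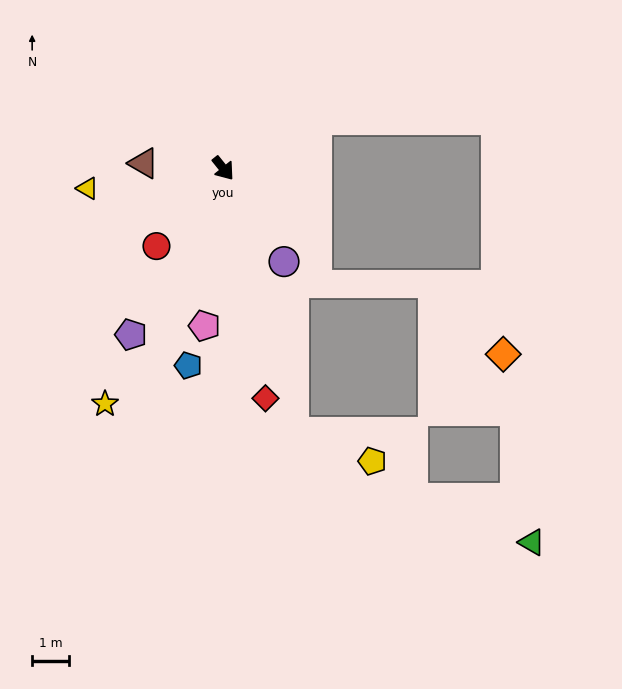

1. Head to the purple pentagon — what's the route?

turn right 68°, forward 5.1 m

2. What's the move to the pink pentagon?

turn right 46°, forward 4.3 m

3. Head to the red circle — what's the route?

turn right 80°, forward 2.7 m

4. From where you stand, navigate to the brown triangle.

turn right 133°, forward 2.1 m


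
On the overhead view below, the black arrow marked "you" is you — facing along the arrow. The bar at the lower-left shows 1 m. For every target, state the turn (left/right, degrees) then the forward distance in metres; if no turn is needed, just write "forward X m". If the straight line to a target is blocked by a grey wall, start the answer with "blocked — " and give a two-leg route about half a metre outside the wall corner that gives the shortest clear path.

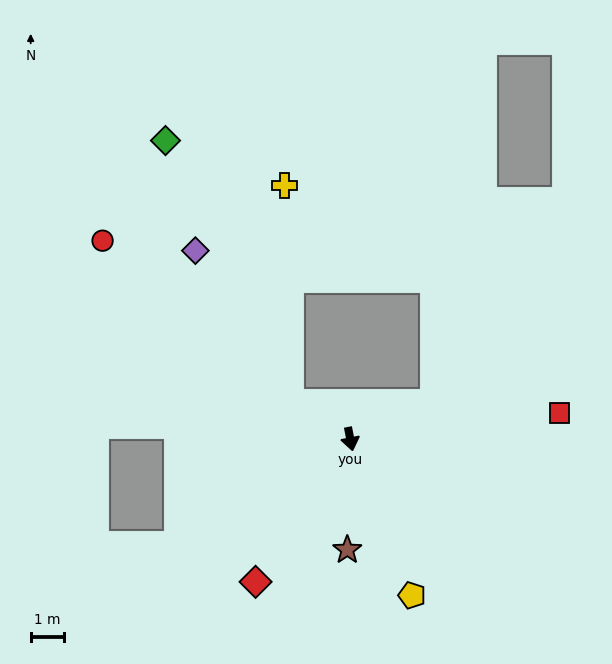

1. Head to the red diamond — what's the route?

turn right 45°, forward 5.2 m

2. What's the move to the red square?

turn left 86°, forward 6.4 m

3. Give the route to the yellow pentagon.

turn left 10°, forward 5.1 m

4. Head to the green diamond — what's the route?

blocked — turn right 132°, forward 2.1 m, then turn right 34°, forward 8.8 m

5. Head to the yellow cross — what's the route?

blocked — turn right 132°, forward 2.1 m, then turn right 58°, forward 6.6 m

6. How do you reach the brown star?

turn right 13°, forward 3.4 m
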